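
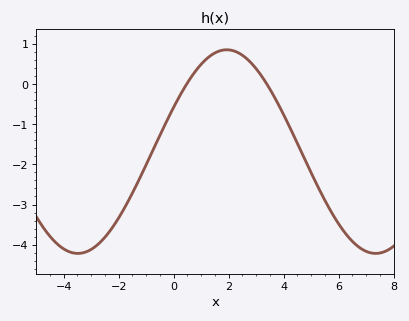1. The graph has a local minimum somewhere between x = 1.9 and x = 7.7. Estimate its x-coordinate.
7.35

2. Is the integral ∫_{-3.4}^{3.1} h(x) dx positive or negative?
negative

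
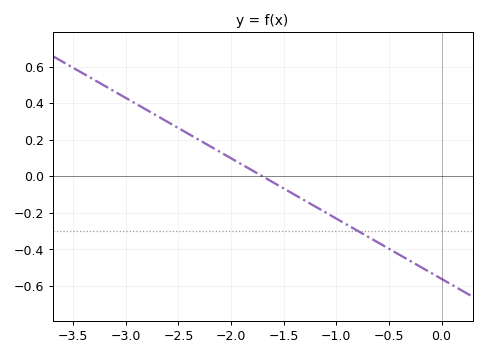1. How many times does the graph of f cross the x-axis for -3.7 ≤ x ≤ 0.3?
1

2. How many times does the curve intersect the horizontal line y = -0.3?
1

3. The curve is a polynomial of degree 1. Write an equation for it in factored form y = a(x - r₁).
y = -0.33(x + 1.7)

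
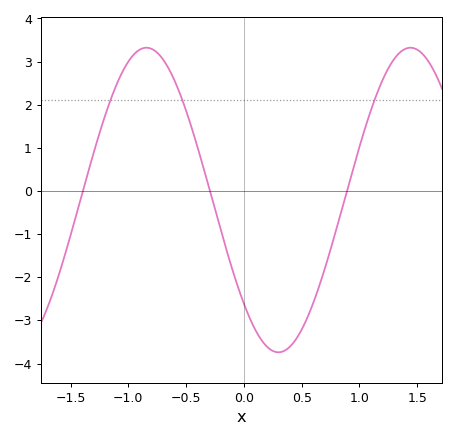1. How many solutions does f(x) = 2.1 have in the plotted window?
3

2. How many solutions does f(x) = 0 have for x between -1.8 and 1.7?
3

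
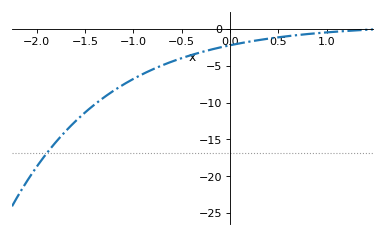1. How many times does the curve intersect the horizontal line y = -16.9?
1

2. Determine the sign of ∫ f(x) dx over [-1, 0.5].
negative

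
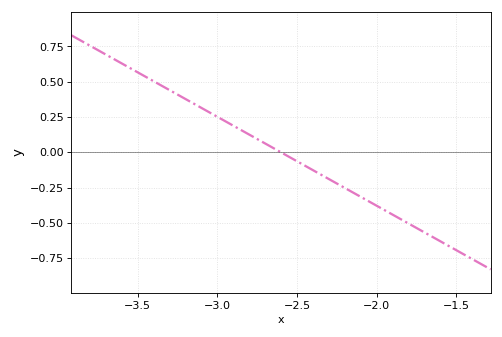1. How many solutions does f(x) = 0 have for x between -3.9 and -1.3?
1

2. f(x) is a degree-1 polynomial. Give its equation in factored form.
y = -0.63(x + 2.6)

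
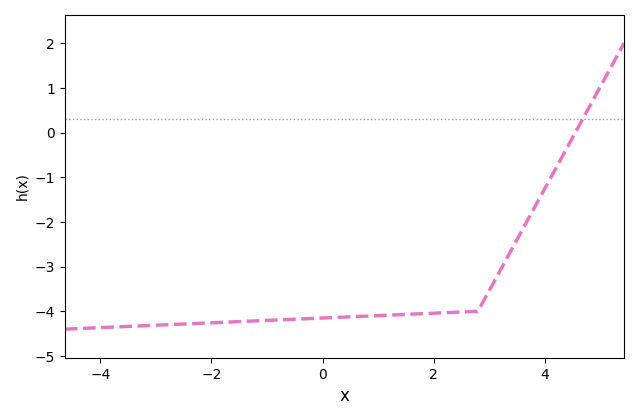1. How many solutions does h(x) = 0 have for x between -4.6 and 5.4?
1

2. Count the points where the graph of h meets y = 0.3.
1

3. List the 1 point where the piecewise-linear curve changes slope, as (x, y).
(2.8, -4)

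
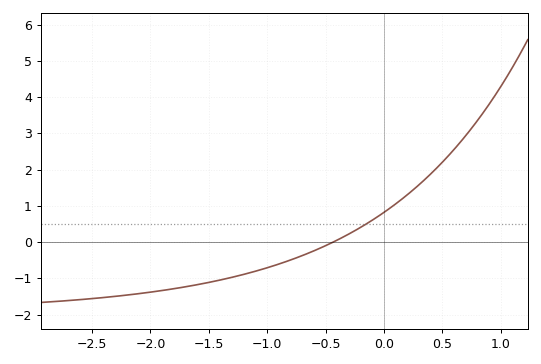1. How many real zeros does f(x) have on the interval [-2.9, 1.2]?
1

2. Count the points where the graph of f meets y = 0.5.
1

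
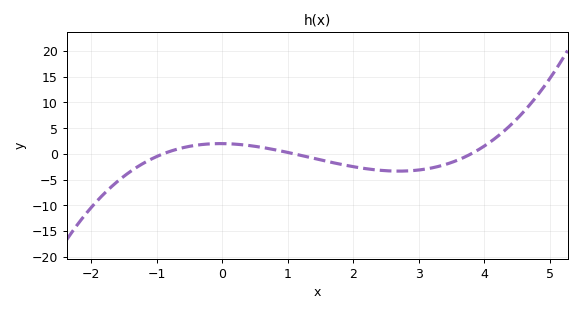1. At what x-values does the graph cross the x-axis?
-0.9, 1.1, 3.8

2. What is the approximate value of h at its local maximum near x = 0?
2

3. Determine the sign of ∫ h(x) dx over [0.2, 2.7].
negative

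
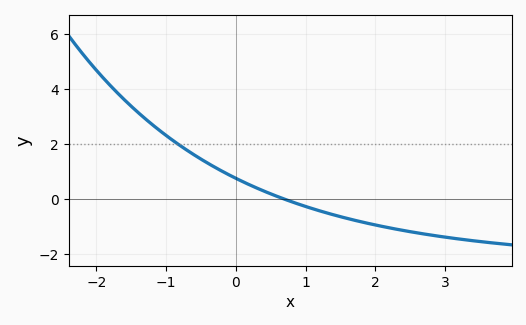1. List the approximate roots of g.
0.688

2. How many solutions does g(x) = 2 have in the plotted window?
1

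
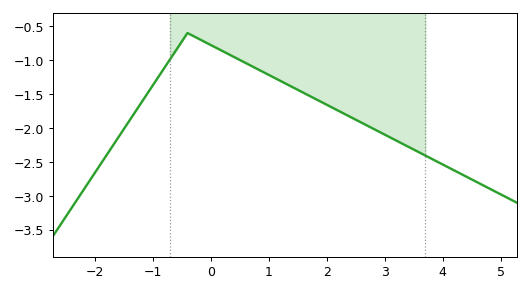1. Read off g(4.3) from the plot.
-2.67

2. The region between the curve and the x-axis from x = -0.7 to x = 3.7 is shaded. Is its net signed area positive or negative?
negative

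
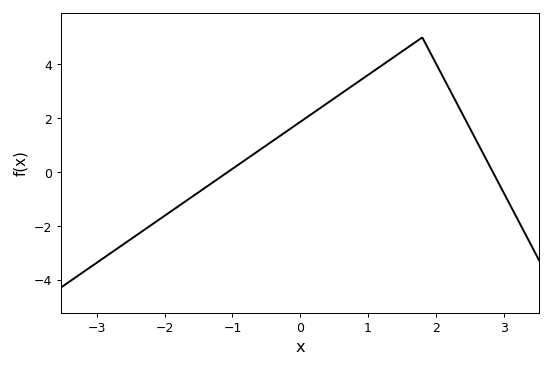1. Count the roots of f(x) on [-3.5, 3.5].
2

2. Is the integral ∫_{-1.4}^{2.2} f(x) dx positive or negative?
positive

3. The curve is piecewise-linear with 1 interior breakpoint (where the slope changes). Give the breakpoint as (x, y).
(1.8, 5)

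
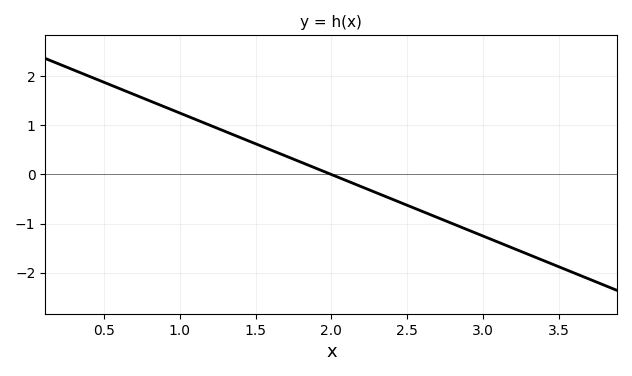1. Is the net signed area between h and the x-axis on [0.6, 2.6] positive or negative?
positive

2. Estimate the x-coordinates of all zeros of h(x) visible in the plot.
2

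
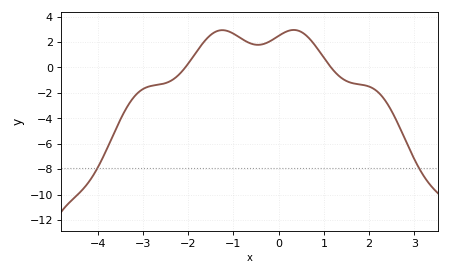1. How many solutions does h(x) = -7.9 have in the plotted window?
2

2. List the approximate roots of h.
-2.06, 1.16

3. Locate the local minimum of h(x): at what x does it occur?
-0.459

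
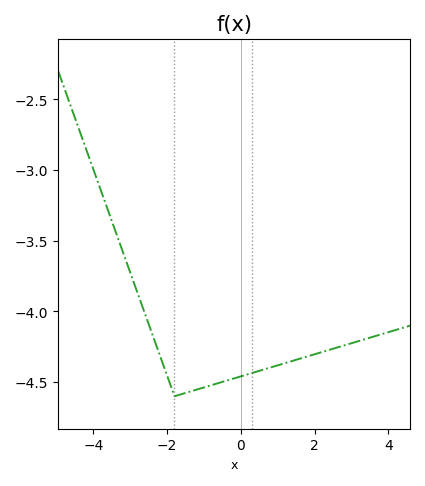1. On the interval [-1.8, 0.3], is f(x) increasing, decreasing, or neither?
increasing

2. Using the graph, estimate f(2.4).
-4.27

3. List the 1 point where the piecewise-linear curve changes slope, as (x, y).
(-1.8, -4.6)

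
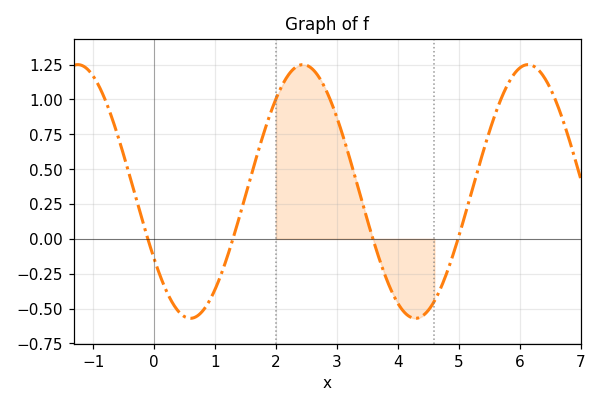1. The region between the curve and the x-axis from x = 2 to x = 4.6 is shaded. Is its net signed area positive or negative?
positive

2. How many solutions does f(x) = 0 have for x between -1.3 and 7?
4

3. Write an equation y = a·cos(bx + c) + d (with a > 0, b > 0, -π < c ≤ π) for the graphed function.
y = 0.91cos(1.7x + 2.13) + 0.34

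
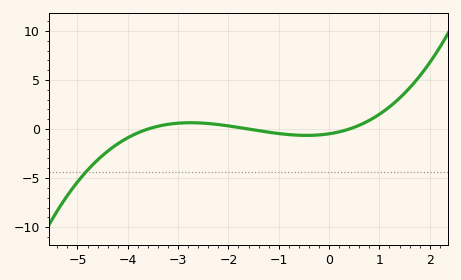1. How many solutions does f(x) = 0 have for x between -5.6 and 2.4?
3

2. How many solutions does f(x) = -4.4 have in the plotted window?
1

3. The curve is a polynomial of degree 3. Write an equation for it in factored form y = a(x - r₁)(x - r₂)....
y = 0.21(x + 3.6)(x + 1.6)(x - 0.4)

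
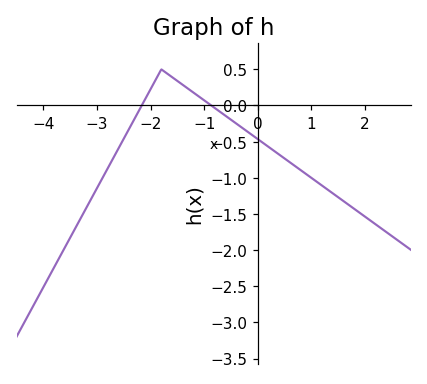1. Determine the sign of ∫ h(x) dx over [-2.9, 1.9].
negative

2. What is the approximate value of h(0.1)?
-0.5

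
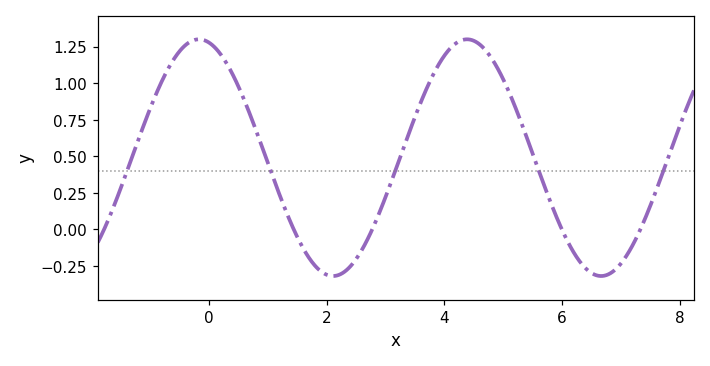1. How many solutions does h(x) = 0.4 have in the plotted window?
5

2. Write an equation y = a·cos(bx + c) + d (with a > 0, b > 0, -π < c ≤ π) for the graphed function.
y = 0.81cos(1.4x + 0.23) + 0.49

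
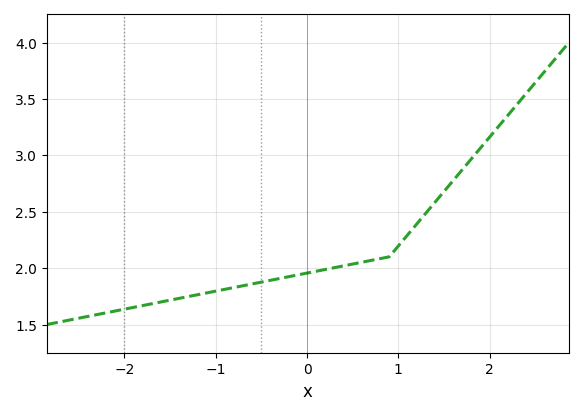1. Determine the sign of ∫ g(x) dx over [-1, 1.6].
positive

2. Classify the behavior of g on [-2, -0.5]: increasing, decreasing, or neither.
increasing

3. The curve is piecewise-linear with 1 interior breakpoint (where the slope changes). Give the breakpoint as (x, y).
(0.9, 2.1)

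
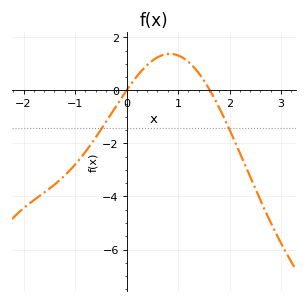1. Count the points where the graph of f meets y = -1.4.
2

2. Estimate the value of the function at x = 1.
1.4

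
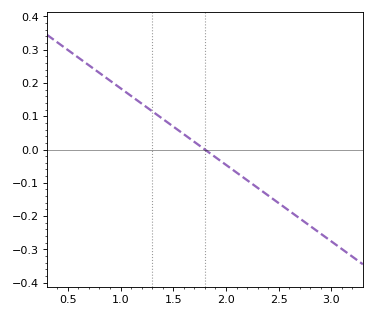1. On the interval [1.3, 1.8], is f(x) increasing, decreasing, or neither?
decreasing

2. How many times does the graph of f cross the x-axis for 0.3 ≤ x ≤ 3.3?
1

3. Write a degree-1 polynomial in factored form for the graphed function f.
y = -0.23(x - 1.8)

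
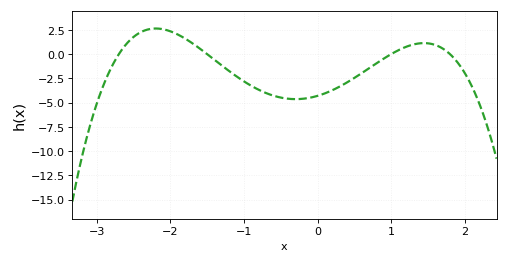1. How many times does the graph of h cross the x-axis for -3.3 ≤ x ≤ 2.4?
4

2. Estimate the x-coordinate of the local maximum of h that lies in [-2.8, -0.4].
-2.2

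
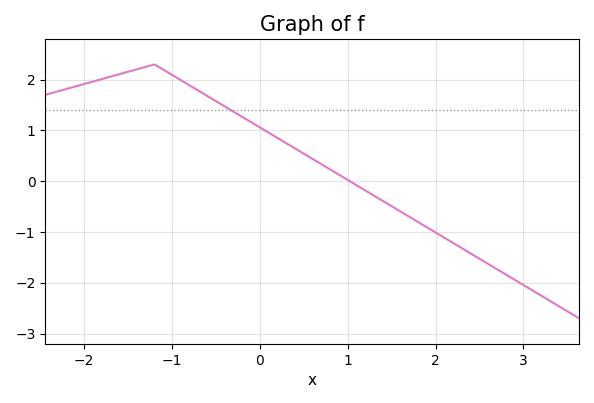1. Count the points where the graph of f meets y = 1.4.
1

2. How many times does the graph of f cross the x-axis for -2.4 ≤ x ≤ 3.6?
1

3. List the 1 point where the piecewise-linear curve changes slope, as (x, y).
(-1.2, 2.3)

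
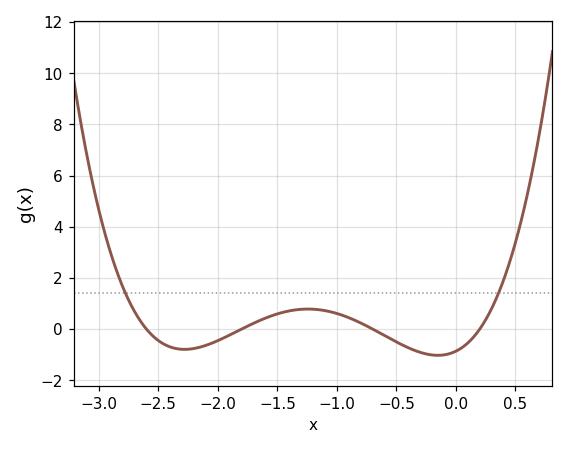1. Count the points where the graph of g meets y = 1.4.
2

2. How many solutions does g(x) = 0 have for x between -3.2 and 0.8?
4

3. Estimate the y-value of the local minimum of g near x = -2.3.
-0.8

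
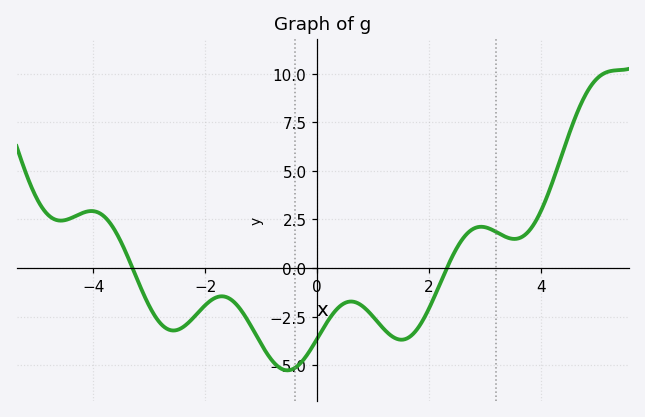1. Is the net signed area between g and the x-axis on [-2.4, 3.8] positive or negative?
negative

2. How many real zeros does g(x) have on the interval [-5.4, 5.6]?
2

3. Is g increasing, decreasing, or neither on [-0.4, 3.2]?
neither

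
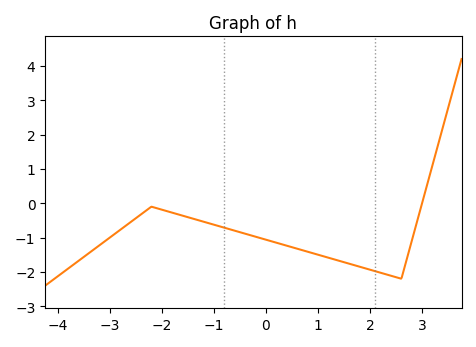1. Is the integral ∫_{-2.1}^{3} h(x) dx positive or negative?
negative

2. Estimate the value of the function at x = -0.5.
-0.844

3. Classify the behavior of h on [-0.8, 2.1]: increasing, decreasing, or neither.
decreasing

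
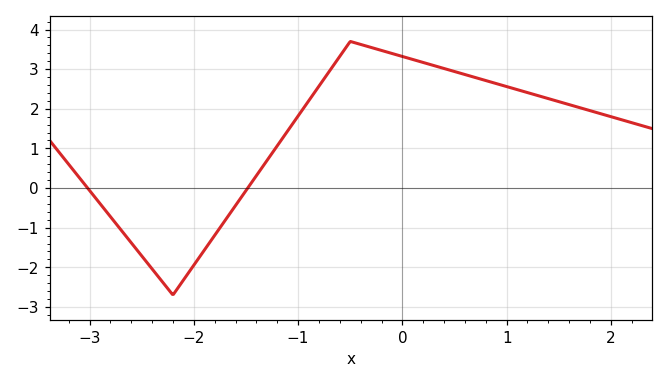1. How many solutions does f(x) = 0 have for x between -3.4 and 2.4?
2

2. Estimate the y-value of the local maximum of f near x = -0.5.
3.7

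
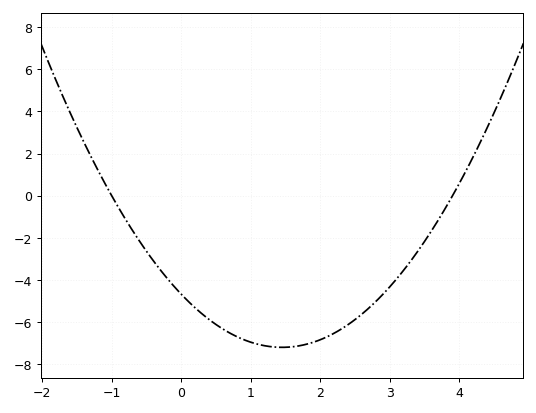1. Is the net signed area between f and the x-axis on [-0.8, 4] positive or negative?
negative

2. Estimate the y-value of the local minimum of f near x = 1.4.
-7.2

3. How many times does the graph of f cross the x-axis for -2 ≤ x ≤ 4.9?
2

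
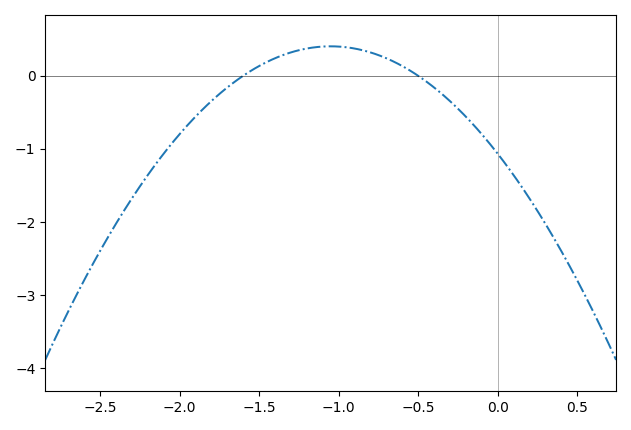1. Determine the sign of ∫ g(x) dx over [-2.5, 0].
negative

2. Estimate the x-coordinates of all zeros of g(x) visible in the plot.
-1.6, -0.5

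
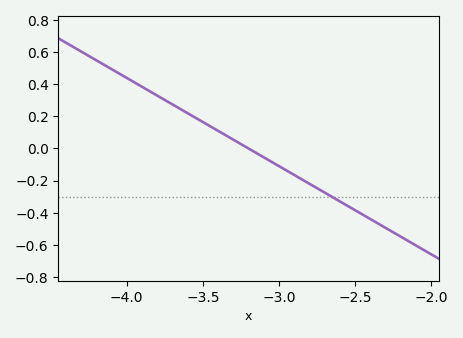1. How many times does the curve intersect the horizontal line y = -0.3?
1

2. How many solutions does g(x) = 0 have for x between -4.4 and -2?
1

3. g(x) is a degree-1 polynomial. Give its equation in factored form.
y = -0.55(x + 3.2)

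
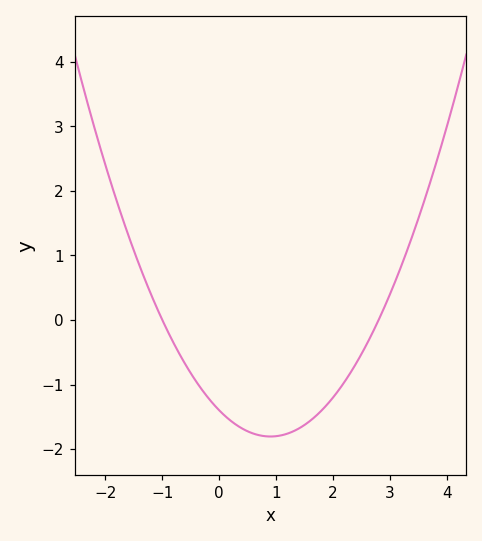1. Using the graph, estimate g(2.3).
-0.8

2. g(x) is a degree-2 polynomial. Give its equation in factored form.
y = 0.5(x + 1)(x - 2.8)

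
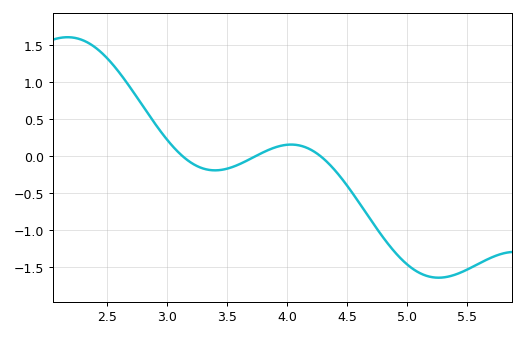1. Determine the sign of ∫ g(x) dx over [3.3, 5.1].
negative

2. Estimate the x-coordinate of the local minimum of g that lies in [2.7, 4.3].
3.4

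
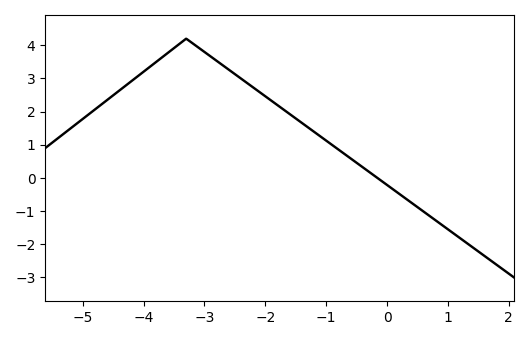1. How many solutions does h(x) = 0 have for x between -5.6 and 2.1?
1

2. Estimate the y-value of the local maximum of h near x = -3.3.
4.2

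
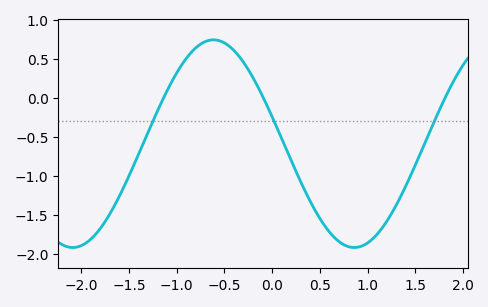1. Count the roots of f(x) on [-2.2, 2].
3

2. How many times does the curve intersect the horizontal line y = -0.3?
3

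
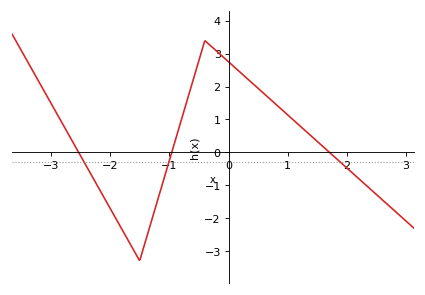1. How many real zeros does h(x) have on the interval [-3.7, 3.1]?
3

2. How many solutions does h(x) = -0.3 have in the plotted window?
3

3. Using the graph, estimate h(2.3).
-0.962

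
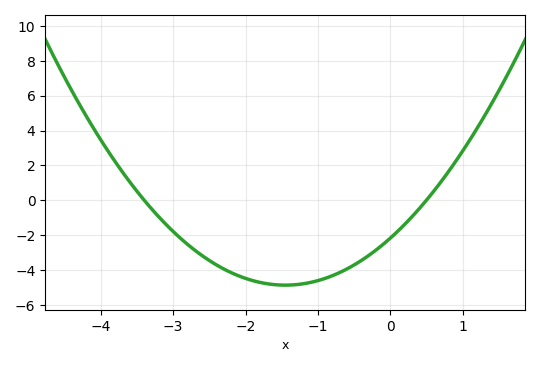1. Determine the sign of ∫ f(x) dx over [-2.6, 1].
negative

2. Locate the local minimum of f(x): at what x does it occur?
-1.5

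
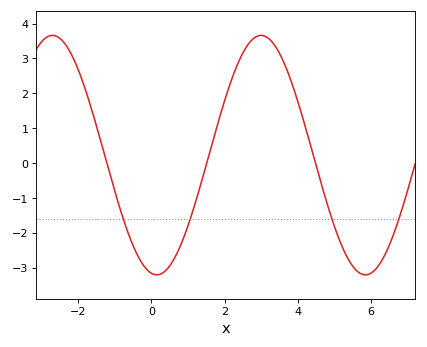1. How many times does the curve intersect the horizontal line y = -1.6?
4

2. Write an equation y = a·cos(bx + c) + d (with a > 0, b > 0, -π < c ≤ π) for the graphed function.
y = 3.43cos(1.1x + 3) + 0.23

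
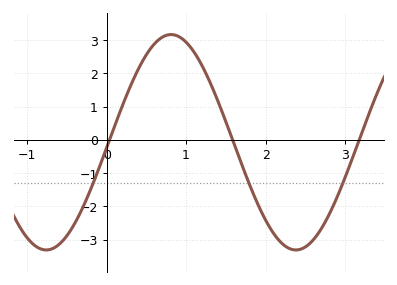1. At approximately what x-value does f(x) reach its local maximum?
0.8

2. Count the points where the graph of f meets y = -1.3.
3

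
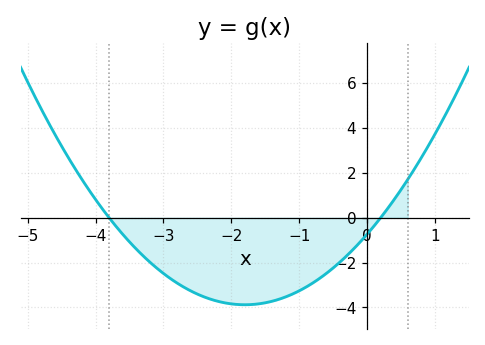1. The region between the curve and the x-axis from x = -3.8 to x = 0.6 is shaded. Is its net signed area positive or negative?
negative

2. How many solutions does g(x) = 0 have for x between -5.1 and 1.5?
2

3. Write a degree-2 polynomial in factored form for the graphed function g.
y = 0.97(x + 3.8)(x - 0.2)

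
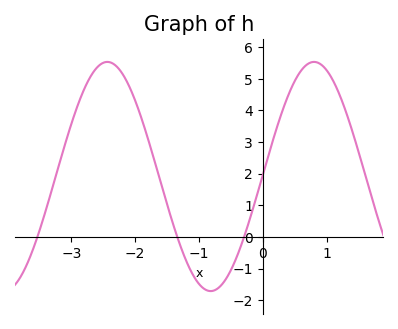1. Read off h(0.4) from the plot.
4.5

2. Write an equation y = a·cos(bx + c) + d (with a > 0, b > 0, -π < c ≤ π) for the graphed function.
y = 3.62cos(1.9x - 1.6) + 1.91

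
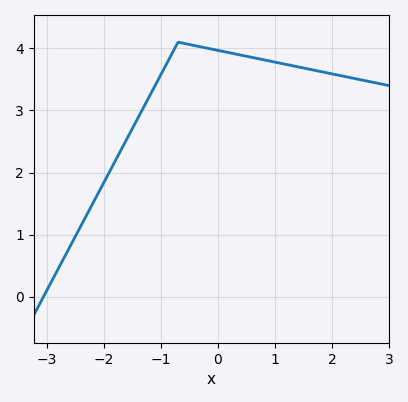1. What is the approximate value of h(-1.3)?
3.1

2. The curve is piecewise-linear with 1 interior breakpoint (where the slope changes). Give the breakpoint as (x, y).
(-0.7, 4.1)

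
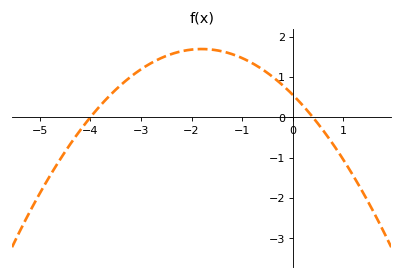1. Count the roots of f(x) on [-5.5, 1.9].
2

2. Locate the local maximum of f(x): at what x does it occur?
-1.8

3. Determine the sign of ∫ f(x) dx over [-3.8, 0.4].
positive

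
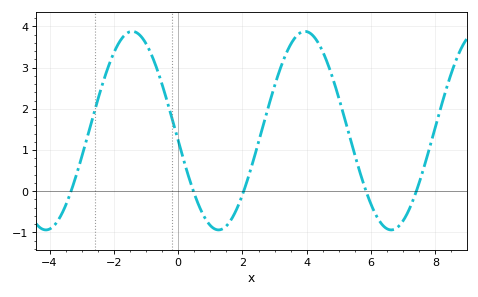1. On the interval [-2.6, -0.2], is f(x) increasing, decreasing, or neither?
neither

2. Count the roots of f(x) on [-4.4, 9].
5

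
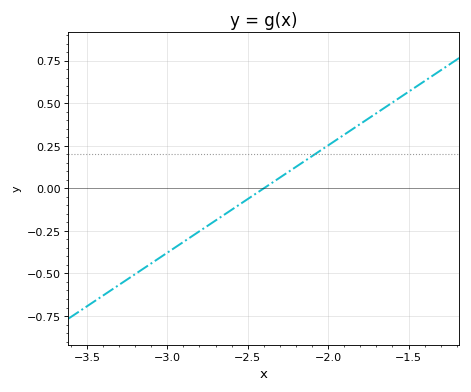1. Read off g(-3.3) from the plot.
-0.567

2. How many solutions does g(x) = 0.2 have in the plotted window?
1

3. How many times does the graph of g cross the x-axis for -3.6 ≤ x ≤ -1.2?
1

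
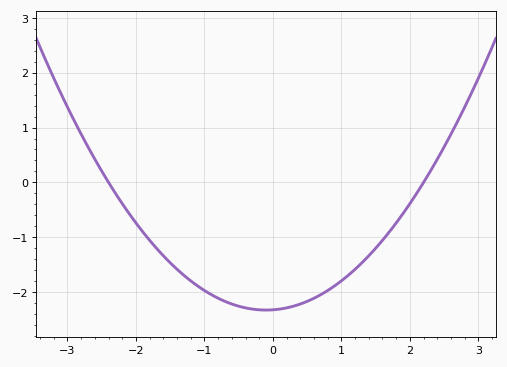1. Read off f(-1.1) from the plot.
-1.89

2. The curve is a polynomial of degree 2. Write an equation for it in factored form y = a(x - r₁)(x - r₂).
y = 0.44(x + 2.4)(x - 2.2)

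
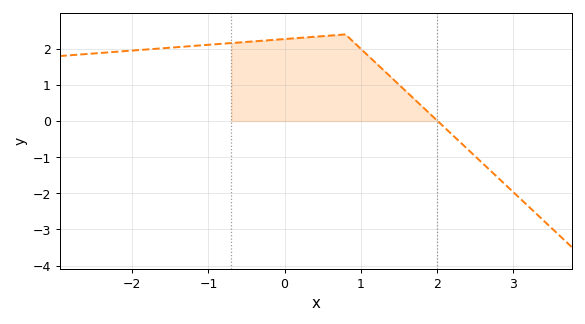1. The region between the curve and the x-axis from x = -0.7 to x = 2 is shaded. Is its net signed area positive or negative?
positive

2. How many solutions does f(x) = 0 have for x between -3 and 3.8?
1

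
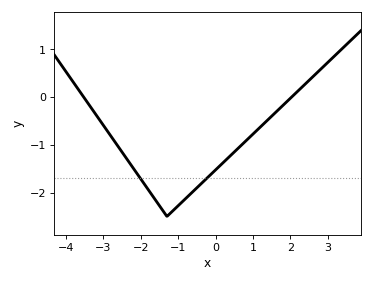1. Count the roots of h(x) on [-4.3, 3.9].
2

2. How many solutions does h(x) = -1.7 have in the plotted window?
2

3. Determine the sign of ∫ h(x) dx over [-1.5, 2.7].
negative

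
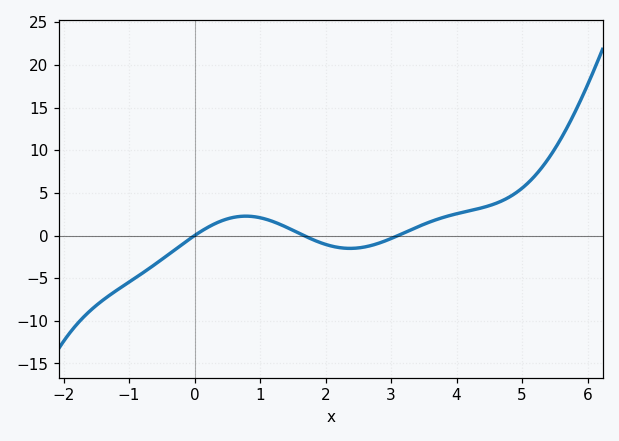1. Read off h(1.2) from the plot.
1.5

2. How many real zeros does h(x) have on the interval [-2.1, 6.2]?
3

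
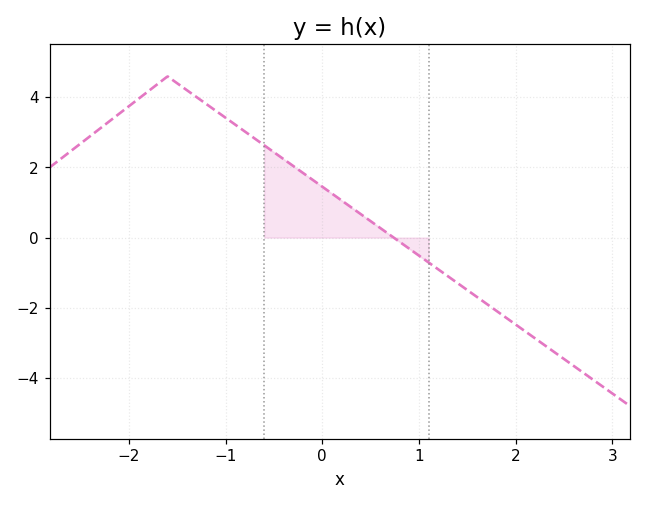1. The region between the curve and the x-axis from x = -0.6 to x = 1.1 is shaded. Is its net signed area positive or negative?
positive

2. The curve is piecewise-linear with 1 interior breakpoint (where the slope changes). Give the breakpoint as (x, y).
(-1.6, 4.6)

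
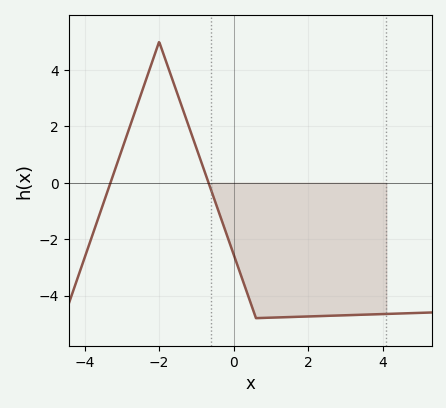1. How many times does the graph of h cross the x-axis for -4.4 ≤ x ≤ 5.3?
2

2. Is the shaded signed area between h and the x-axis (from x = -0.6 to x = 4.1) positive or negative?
negative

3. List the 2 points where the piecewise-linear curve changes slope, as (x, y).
(-2, 5); (0.6, -4.8)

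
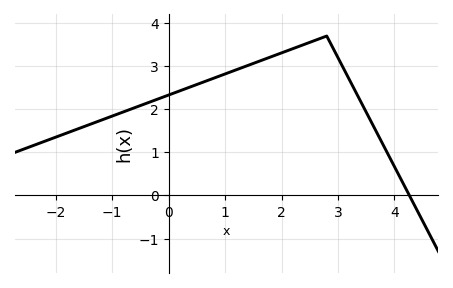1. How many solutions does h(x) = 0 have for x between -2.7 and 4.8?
1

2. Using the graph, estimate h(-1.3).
1.7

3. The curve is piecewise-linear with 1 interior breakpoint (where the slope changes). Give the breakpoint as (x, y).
(2.8, 3.7)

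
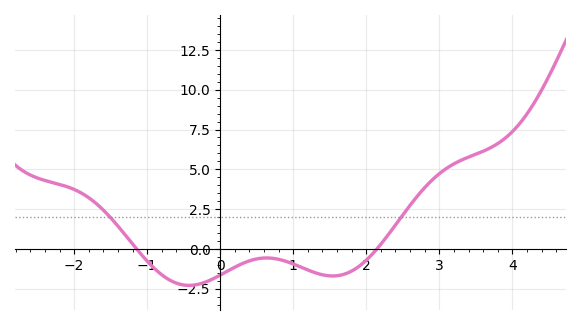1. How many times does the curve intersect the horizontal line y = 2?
2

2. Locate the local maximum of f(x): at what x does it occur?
0.637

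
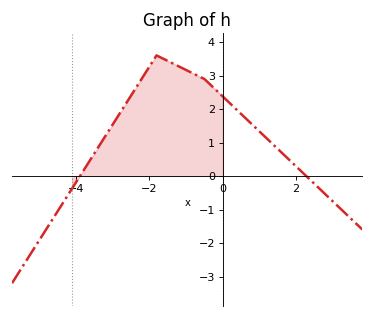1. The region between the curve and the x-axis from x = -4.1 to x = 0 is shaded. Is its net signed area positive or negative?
positive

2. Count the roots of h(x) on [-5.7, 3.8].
2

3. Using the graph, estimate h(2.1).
0.2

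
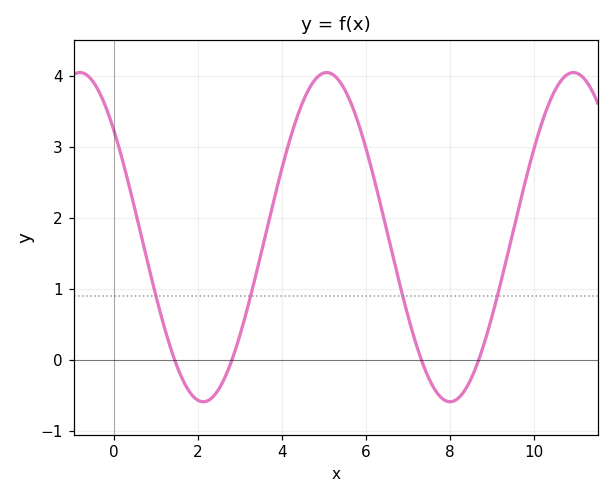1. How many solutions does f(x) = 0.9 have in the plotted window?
4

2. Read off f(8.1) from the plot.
-0.576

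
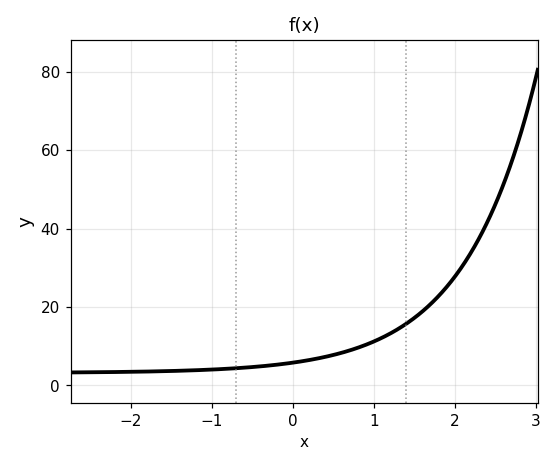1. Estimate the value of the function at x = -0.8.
4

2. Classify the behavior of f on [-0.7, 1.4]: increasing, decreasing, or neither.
increasing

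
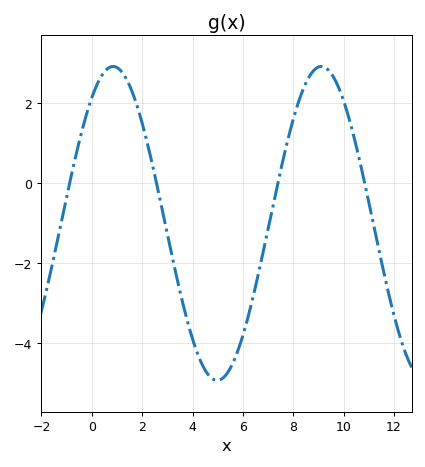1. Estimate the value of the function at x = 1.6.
2.2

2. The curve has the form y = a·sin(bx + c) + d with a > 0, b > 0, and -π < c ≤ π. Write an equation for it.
y = 3.93sin(0.76x + 0.93) - 1.01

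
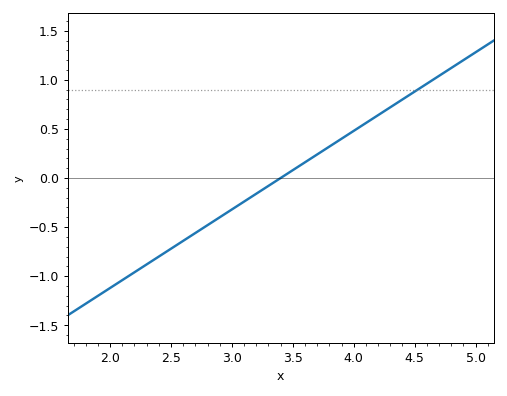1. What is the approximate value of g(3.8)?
0.32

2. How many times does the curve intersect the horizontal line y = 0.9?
1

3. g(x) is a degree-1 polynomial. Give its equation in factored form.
y = 0.8(x - 3.4)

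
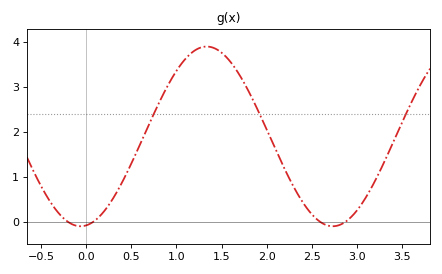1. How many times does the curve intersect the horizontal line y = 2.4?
3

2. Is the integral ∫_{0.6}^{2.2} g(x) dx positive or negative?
positive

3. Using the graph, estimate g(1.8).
2.9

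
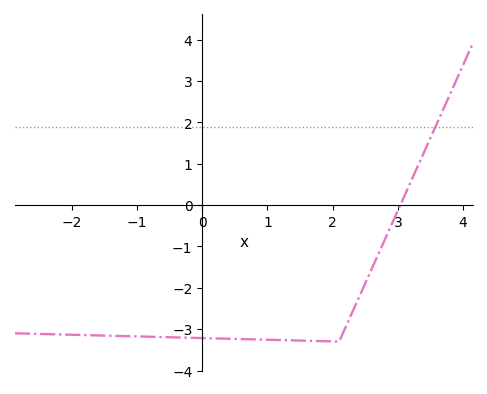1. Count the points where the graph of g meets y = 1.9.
1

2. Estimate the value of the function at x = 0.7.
-3.24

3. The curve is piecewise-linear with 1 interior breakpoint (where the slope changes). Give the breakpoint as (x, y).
(2.1, -3.3)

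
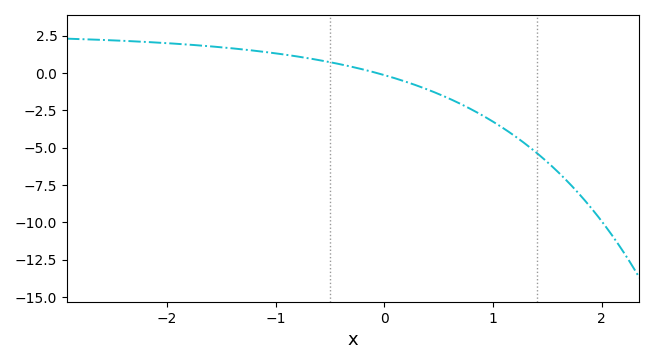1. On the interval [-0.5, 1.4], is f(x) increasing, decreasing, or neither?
decreasing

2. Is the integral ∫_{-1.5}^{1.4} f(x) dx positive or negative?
negative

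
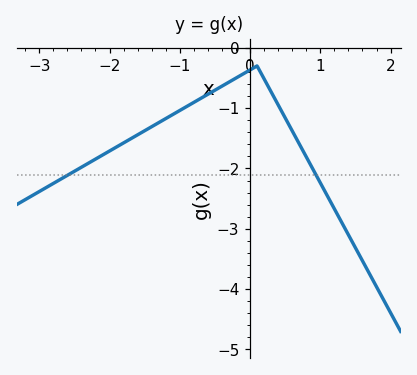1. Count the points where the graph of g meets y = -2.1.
2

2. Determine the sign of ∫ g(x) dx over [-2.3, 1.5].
negative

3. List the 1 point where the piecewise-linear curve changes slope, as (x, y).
(0.1, -0.3)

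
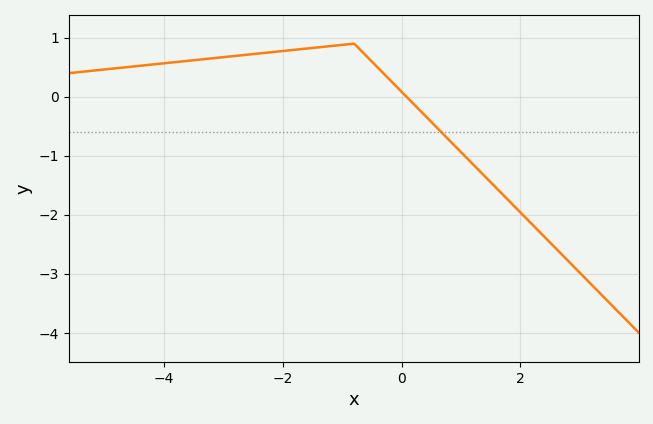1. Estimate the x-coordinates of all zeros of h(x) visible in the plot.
0.081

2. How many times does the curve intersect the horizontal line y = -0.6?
1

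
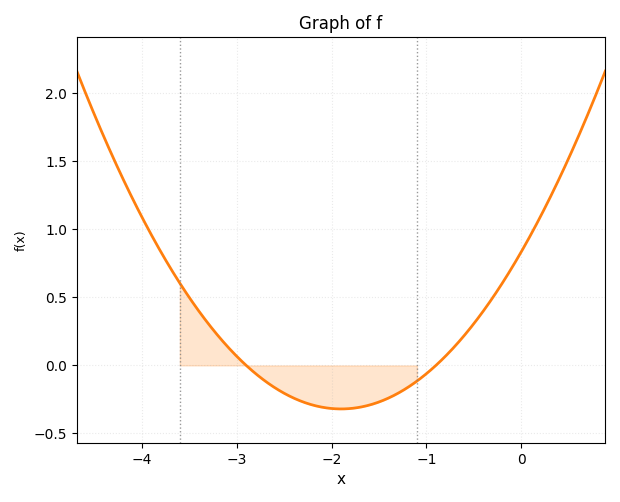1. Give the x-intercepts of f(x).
-2.9, -0.9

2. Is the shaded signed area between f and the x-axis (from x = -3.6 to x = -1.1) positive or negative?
negative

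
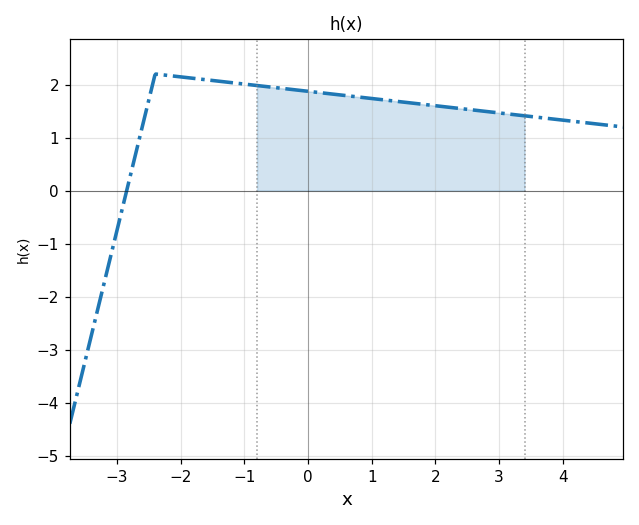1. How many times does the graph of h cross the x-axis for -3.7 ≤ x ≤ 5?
1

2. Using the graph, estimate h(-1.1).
2.02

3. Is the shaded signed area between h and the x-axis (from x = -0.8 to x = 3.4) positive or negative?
positive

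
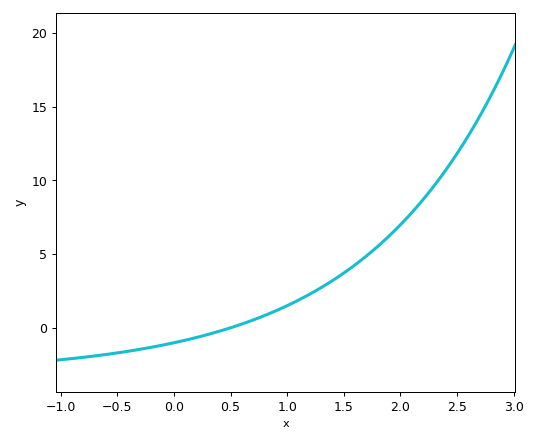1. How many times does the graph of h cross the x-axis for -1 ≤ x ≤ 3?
1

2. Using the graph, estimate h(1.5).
3.71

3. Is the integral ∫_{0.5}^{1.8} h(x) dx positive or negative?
positive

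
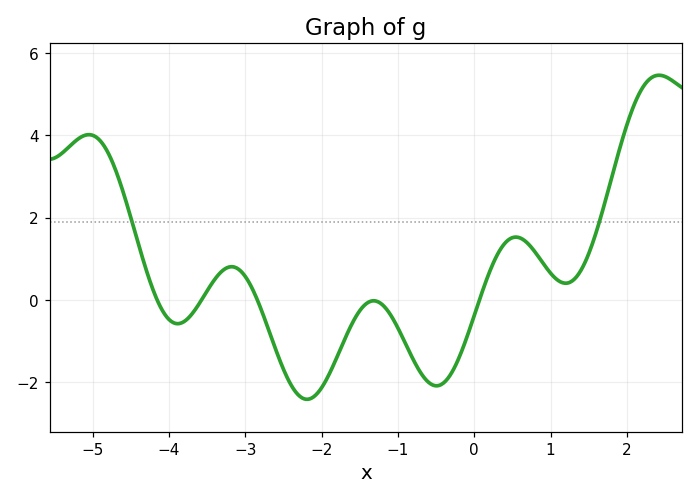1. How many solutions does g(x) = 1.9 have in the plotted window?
2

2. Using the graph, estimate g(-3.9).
-0.577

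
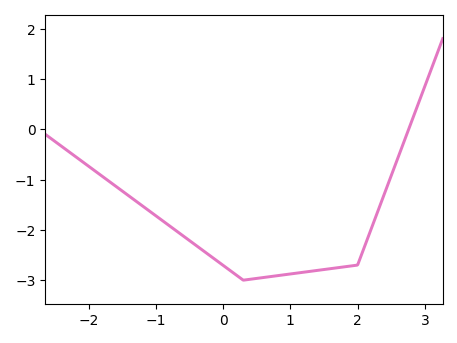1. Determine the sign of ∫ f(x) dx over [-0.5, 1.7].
negative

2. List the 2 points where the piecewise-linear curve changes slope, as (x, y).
(0.3, -3); (2, -2.7)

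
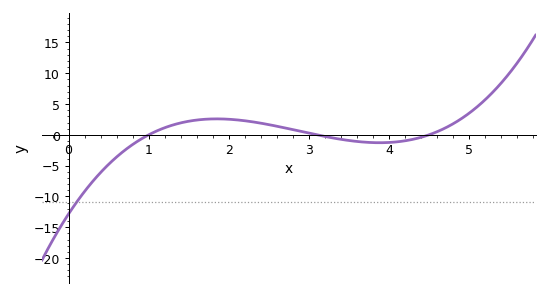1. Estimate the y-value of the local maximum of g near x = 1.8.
2.59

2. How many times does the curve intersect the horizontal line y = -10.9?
1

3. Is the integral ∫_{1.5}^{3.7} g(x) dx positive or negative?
positive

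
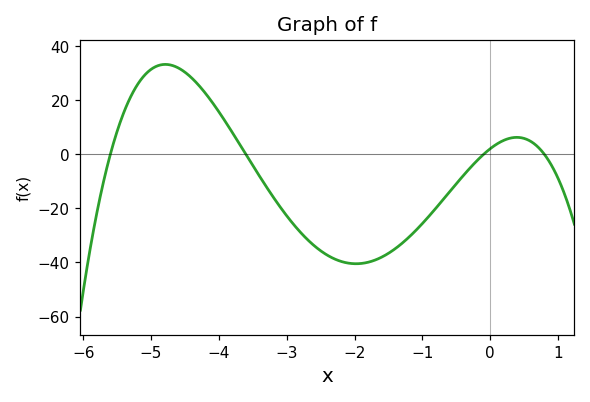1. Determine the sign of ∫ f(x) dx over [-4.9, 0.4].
negative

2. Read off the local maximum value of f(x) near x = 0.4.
6.34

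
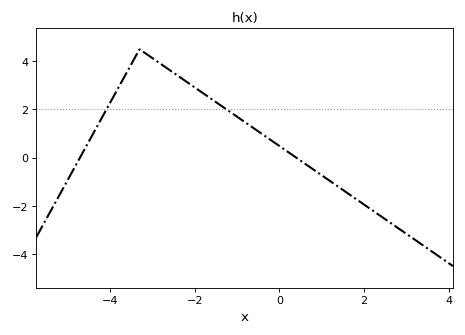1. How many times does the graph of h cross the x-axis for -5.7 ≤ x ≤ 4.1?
2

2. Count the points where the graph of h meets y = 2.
2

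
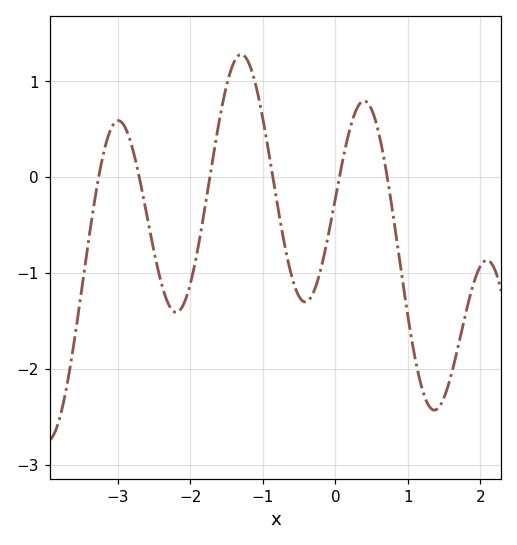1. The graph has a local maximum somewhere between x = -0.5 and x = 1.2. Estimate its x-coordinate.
0.4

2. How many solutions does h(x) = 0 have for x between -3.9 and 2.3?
6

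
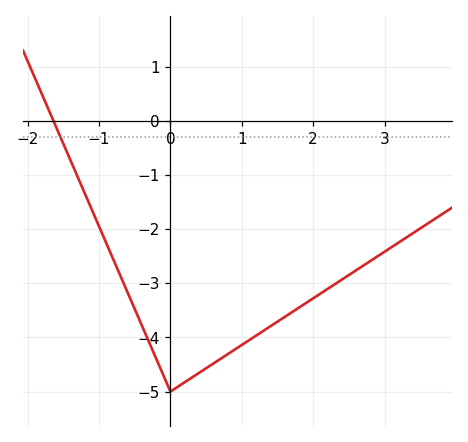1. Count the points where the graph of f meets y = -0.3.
1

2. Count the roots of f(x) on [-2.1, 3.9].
1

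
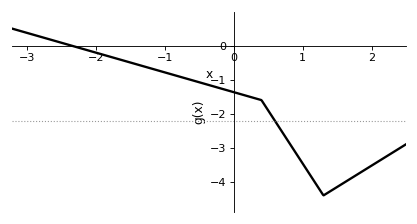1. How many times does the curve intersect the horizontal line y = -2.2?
1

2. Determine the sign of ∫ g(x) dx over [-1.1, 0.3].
negative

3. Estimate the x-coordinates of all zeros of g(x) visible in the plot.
-2.4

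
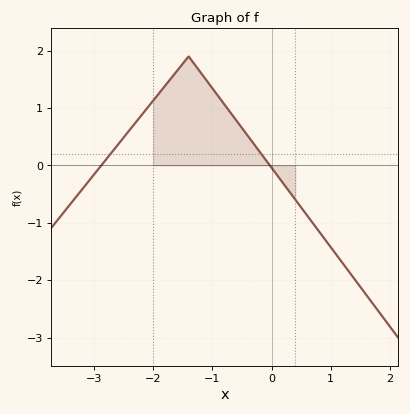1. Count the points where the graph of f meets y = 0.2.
2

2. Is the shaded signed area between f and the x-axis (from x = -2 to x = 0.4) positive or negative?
positive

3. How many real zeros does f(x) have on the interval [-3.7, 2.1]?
2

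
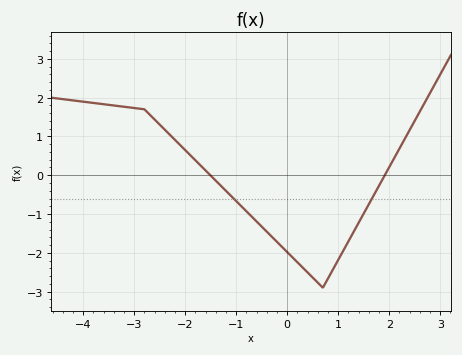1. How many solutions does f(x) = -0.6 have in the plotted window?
2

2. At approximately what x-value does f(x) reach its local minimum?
0.7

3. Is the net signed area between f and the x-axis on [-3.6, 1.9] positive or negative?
negative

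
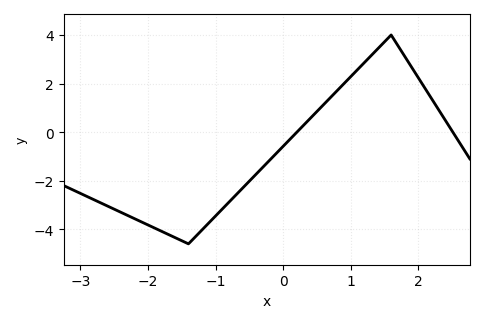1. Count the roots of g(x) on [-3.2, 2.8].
2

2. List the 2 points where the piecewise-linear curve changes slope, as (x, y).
(-1.4, -4.6); (1.6, 4)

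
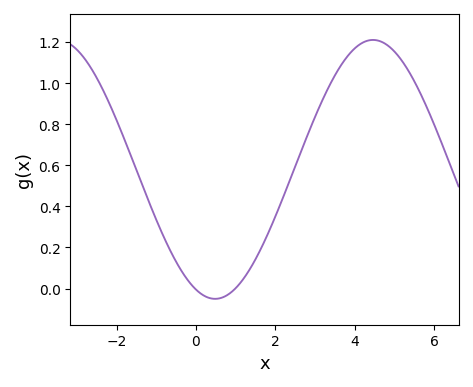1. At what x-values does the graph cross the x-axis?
-0.026, 0.99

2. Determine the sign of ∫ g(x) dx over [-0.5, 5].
positive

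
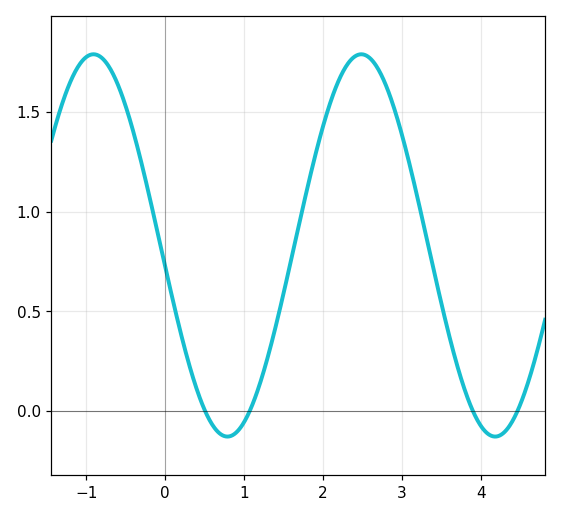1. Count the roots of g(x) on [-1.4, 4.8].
4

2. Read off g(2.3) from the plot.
1.75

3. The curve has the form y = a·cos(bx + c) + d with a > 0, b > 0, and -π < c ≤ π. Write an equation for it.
y = 0.96cos(1.9x + 1.7) + 0.83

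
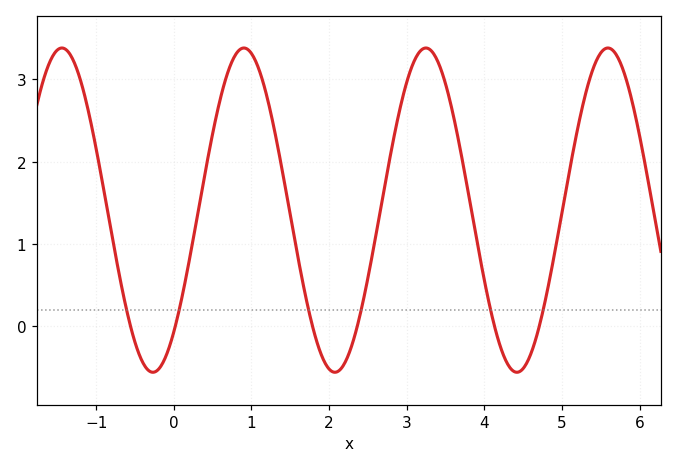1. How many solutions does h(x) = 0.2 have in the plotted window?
6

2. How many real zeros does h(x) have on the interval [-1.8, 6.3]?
6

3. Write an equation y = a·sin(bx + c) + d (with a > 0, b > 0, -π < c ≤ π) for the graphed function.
y = 1.97sin(2.7x - 0.85) + 1.41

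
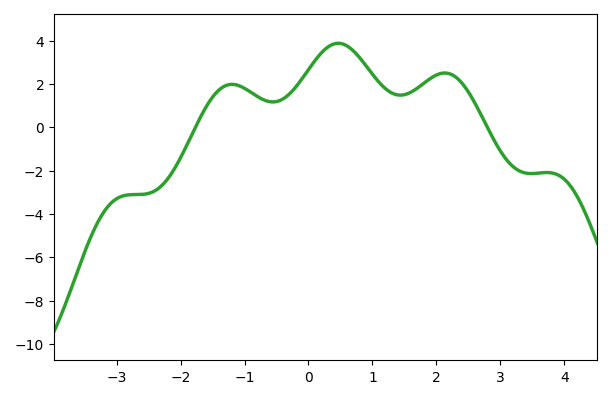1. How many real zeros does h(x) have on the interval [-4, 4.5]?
2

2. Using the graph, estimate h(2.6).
1.2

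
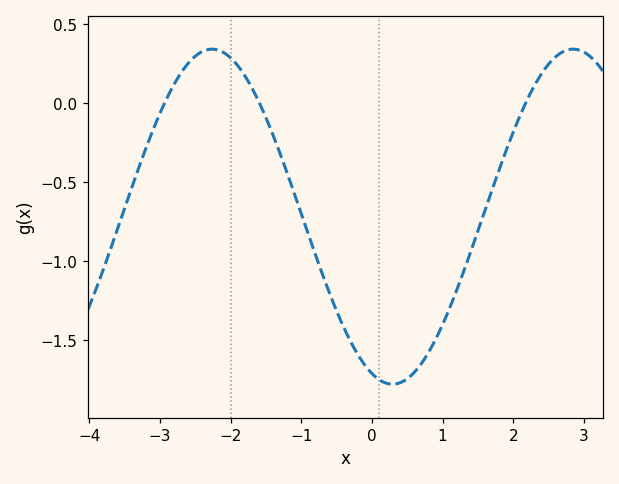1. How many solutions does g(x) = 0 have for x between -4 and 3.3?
3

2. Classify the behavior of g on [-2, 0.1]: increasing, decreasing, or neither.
decreasing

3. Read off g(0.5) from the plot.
-1.75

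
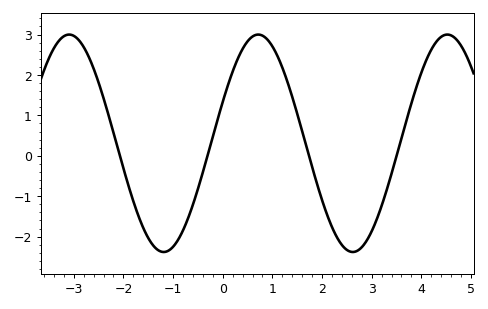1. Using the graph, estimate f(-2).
-0.307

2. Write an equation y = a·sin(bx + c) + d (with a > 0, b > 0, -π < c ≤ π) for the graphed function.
y = 2.69sin(1.65x + 0.39) + 0.31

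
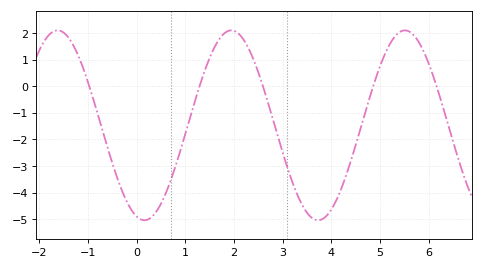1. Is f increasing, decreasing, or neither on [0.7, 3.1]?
neither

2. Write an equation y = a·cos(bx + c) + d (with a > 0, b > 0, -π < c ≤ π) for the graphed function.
y = 3.57cos(1.76x + 2.86) - 1.47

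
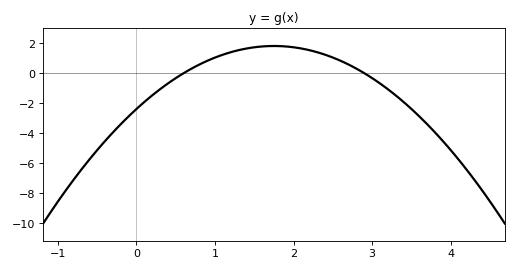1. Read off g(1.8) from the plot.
1.8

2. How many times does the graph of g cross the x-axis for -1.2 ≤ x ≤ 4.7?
2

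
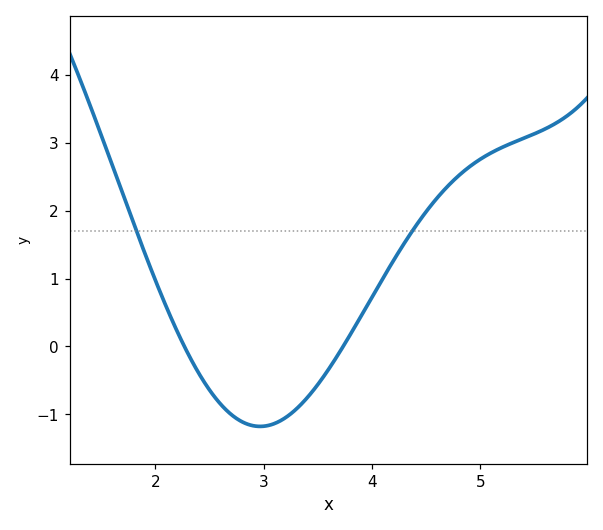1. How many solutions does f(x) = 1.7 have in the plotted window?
2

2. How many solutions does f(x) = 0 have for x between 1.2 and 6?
2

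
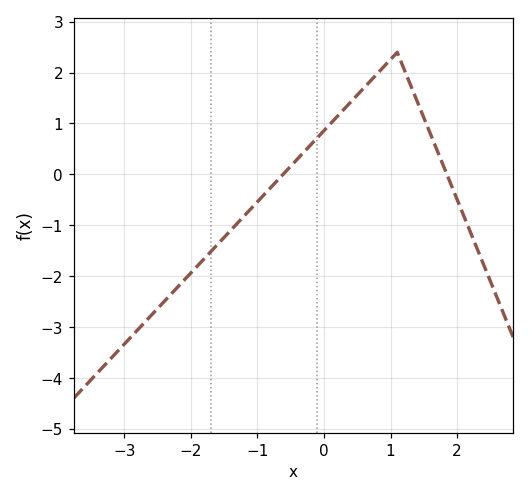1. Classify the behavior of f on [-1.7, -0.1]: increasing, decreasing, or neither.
increasing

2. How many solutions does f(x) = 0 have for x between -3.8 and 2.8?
2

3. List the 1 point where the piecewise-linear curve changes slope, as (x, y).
(1.1, 2.4)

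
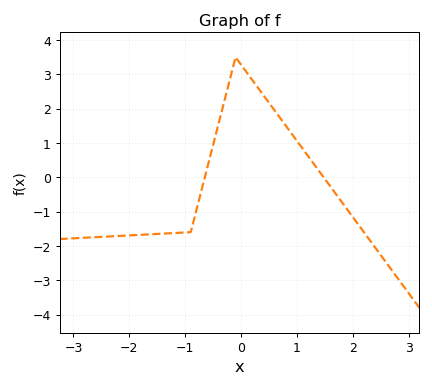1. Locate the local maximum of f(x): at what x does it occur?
-0.1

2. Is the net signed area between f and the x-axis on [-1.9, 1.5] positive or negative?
positive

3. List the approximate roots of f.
-0.649, 1.48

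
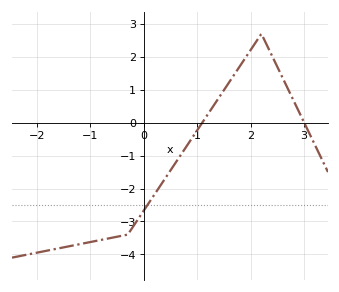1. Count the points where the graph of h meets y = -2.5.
1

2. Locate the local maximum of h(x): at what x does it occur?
2.2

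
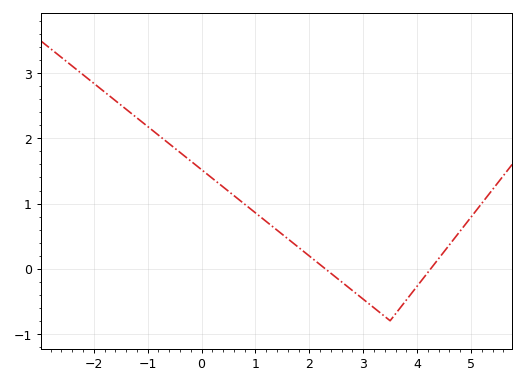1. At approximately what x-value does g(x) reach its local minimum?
3.5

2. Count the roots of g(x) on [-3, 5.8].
2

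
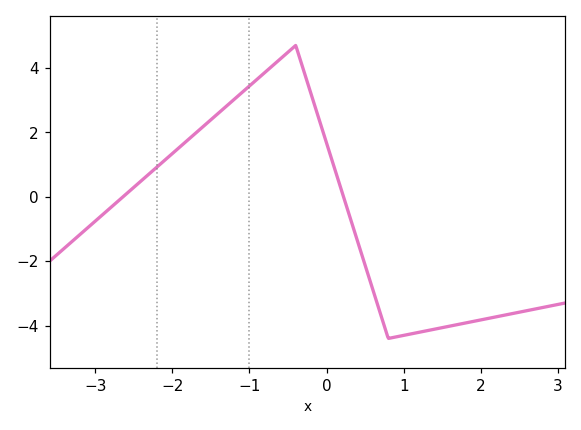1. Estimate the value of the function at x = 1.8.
-4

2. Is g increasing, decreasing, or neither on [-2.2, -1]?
increasing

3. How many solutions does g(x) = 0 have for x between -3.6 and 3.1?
2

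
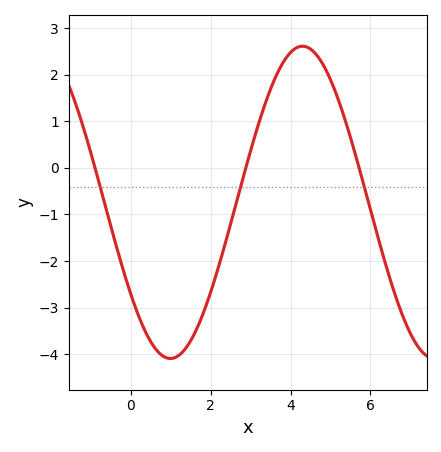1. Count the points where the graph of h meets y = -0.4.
3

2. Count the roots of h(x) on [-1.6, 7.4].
3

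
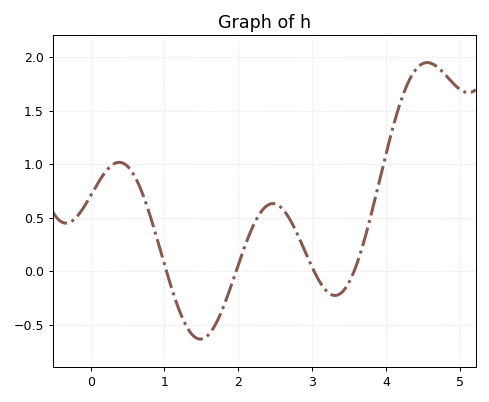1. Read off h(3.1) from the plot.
-0.094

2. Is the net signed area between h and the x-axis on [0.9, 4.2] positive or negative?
positive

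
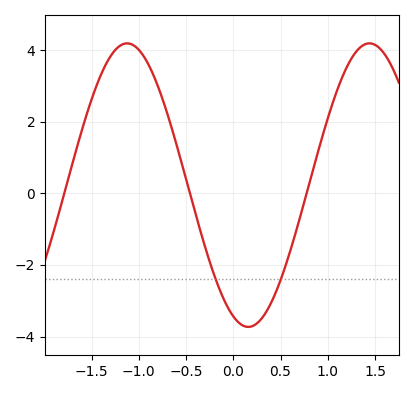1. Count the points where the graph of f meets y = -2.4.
2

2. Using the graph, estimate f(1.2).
3.52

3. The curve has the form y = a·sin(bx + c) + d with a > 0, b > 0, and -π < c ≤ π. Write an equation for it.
y = 3.96sin(2.45x - 1.96) + 0.23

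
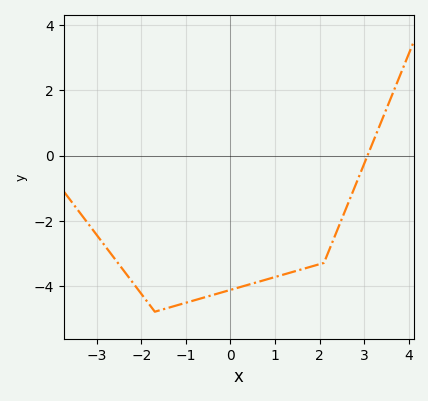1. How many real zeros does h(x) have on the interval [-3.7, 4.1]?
1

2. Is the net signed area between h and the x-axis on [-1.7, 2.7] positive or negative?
negative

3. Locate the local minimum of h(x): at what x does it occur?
-1.7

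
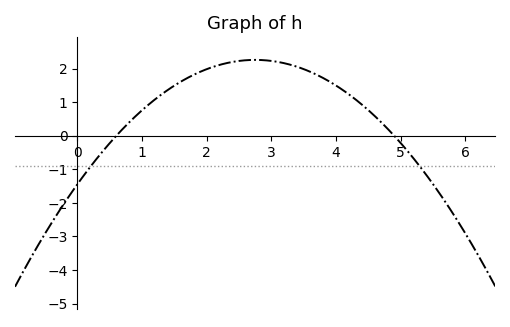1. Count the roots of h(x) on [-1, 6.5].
2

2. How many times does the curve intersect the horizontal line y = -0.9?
2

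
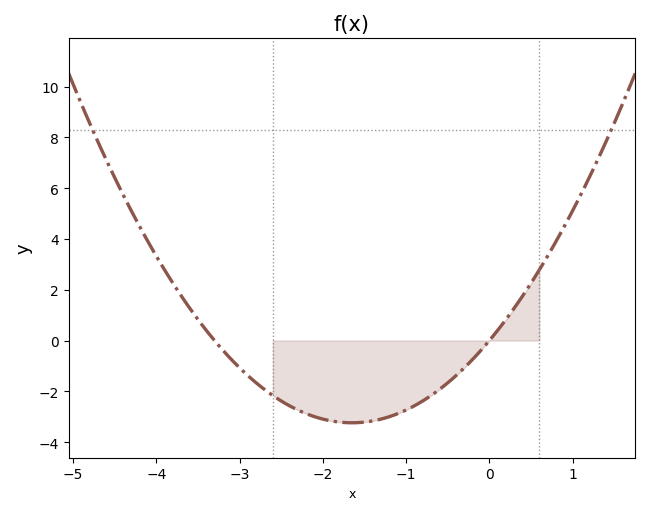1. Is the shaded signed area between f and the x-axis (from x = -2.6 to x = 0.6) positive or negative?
negative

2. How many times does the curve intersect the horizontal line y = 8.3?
2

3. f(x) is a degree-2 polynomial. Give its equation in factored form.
y = 1.19(x + 3.3)(x - 0)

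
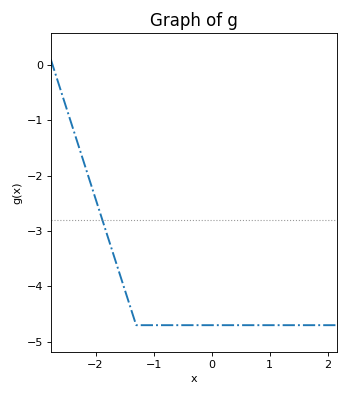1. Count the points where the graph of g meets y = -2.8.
1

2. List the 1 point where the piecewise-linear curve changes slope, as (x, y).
(-1.3, -4.7)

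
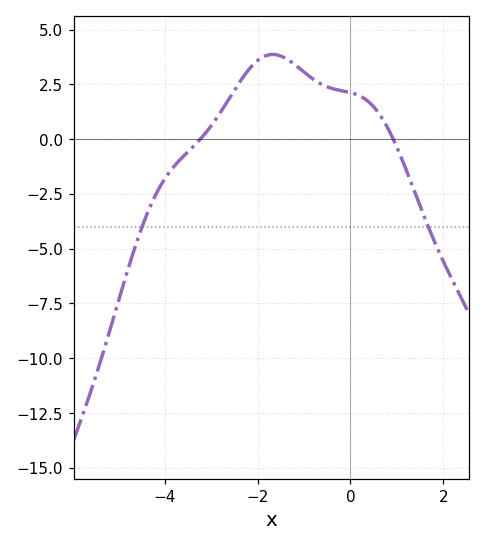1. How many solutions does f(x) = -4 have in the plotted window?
2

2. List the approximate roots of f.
-3.23, 0.921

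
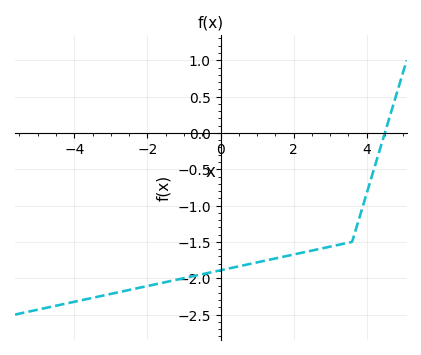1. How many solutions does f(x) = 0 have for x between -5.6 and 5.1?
1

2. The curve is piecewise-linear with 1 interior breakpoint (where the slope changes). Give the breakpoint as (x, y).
(3.6, -1.5)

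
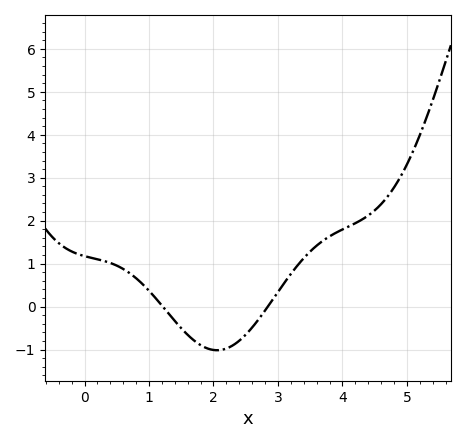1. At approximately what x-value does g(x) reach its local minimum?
2.06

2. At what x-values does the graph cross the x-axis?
1.21, 2.84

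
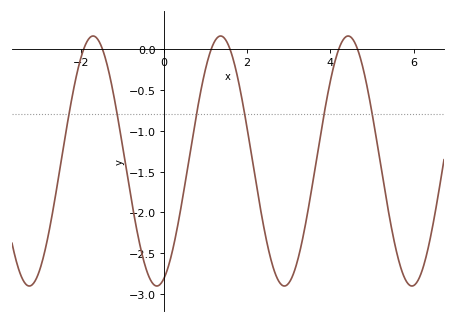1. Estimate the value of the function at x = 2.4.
-2.18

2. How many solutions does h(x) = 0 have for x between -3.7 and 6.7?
6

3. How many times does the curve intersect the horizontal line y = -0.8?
6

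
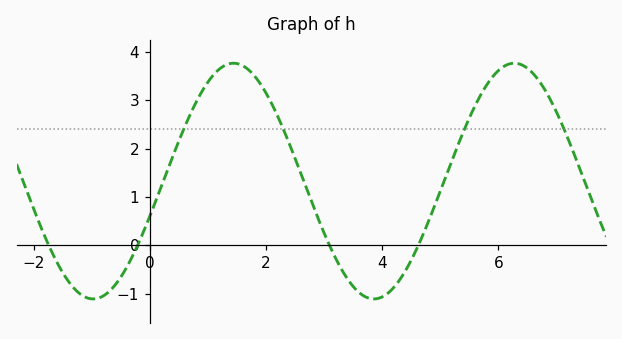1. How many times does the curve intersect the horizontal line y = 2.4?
4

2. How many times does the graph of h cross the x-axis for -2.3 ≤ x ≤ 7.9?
4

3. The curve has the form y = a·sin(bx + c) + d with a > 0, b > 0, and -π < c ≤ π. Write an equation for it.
y = 2.44sin(1.3x - 0.3) + 1.33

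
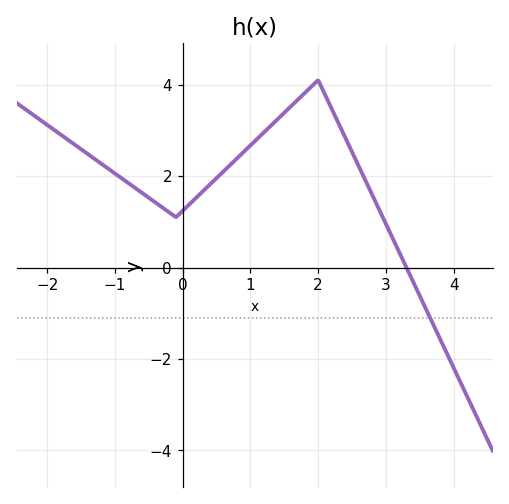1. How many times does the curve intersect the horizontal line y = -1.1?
1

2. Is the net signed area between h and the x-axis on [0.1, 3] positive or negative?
positive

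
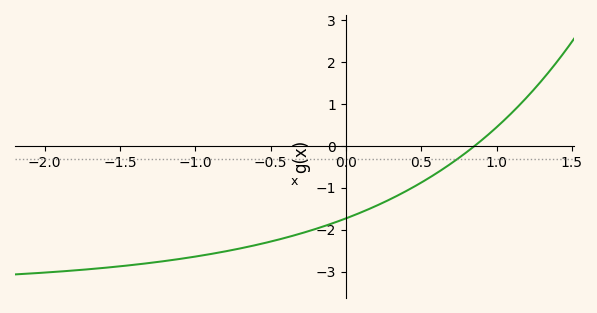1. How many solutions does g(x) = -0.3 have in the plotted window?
1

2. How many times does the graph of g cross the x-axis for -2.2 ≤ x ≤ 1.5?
1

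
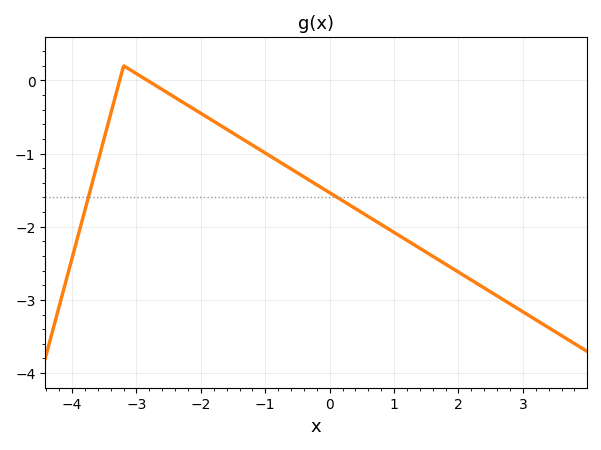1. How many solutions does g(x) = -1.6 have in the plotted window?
2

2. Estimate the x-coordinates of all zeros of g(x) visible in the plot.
-3.2, -2.8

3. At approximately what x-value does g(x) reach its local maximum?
-3.2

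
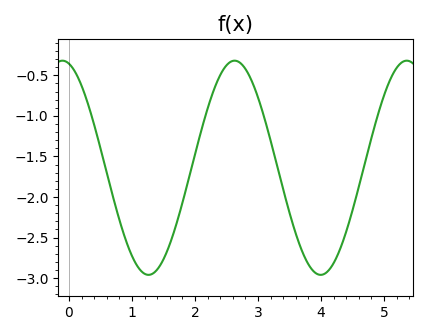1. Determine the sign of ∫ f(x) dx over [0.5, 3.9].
negative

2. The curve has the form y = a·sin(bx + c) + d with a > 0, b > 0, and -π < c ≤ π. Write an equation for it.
y = 1.32sin(2.3x + 1.8) - 1.64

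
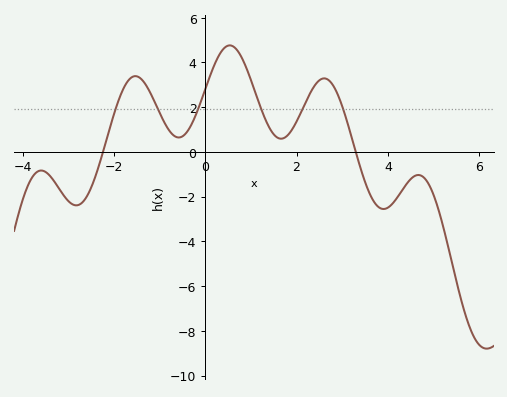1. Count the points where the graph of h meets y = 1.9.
6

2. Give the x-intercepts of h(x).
-2.2, 3.2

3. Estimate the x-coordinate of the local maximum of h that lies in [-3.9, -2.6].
-3.6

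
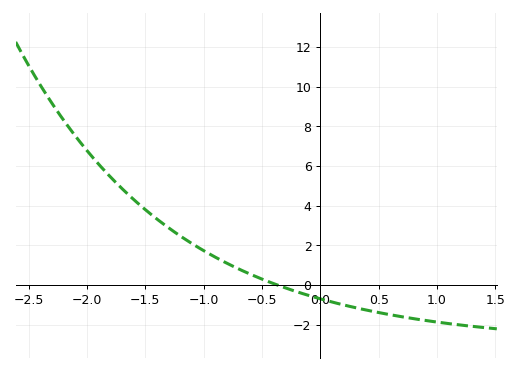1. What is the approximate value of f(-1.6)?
4.4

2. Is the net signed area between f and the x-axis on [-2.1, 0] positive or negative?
positive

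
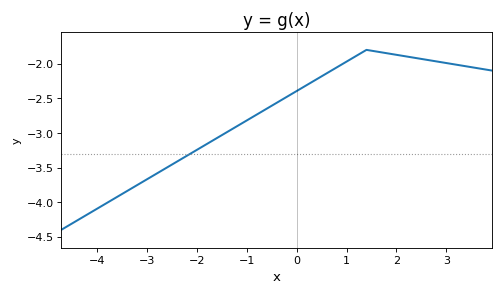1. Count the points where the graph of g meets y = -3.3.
1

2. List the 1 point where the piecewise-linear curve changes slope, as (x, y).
(1.4, -1.8)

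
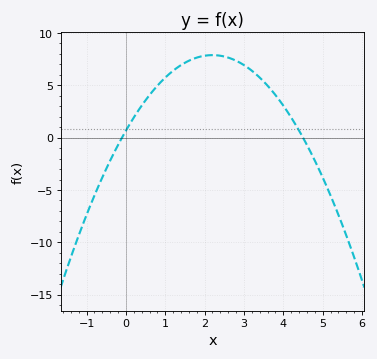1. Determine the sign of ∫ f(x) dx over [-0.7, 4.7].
positive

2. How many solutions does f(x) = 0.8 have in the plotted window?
2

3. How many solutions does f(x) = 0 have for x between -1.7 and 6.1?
2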